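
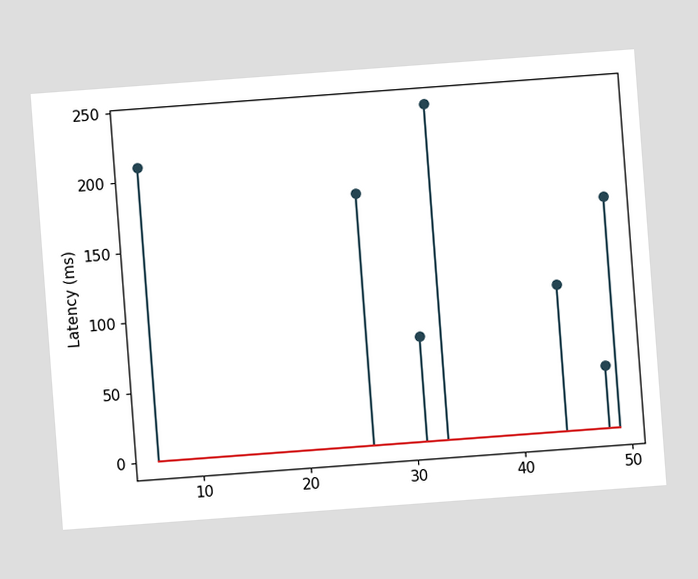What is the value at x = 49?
165ms

The chart is tilted about 4° counter-clockwise. The stem at x=49 reaches 165ms.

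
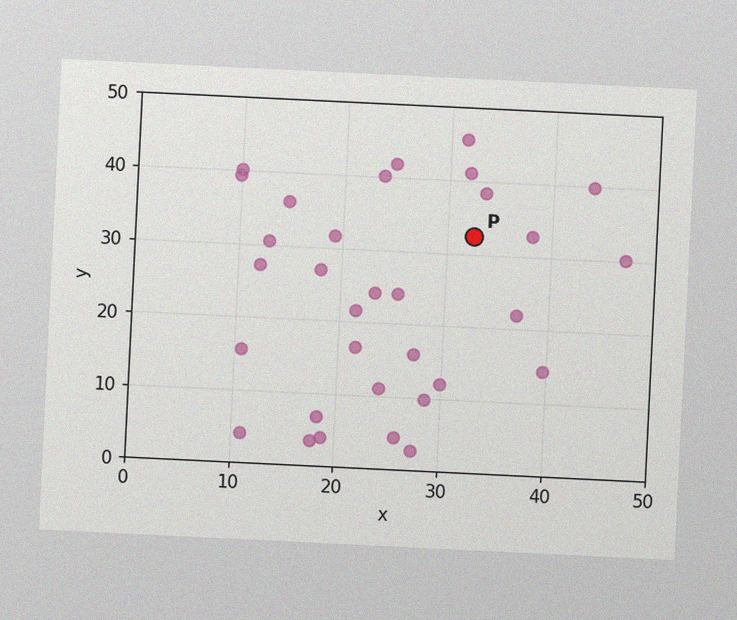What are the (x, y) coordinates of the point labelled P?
(32.5, 32.5)

The chart is tilted about 3° clockwise, with some photo noise. Following the gridlines from P to each axis, P sits at (32.5, 32.5).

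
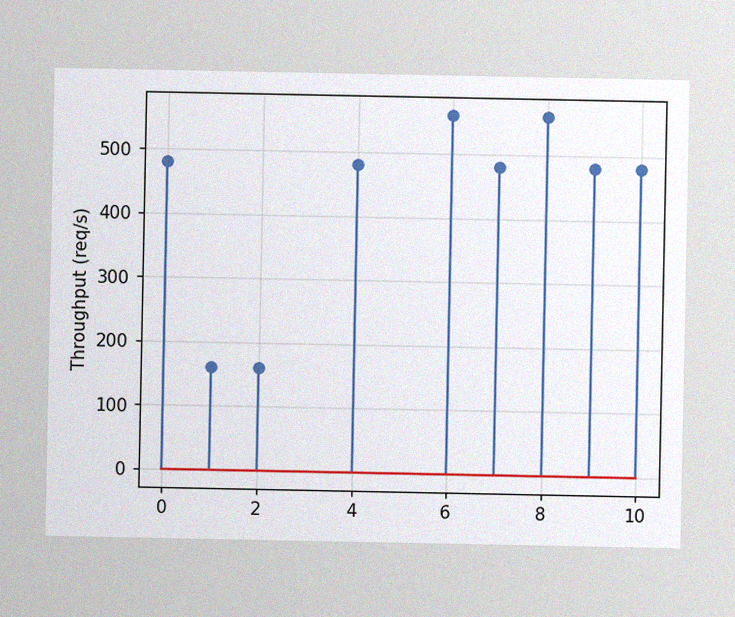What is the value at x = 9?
480req/s

The image has some photo noise and uneven lighting. The stem at x=9 reaches 480req/s.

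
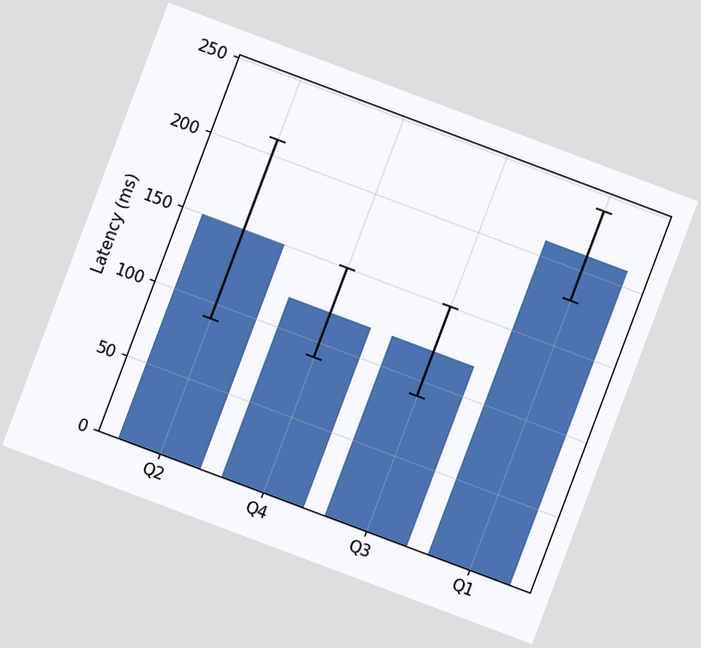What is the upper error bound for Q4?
The chart is tilted about 21° clockwise. The Q4 bar's upper whisker reaches 150ms.

150ms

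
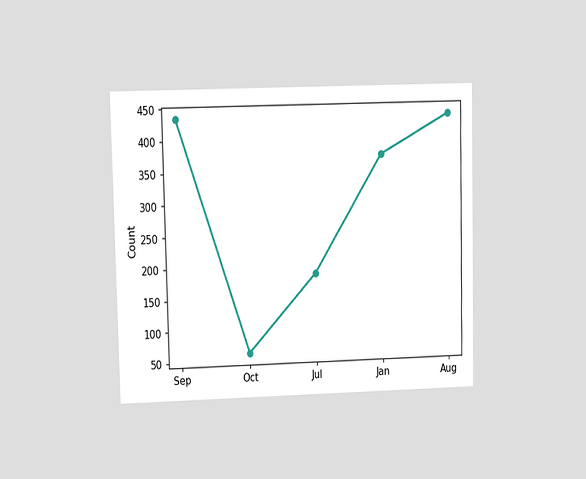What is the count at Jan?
372

The chart is viewed at a slight angle. At Jan, the line is at 372.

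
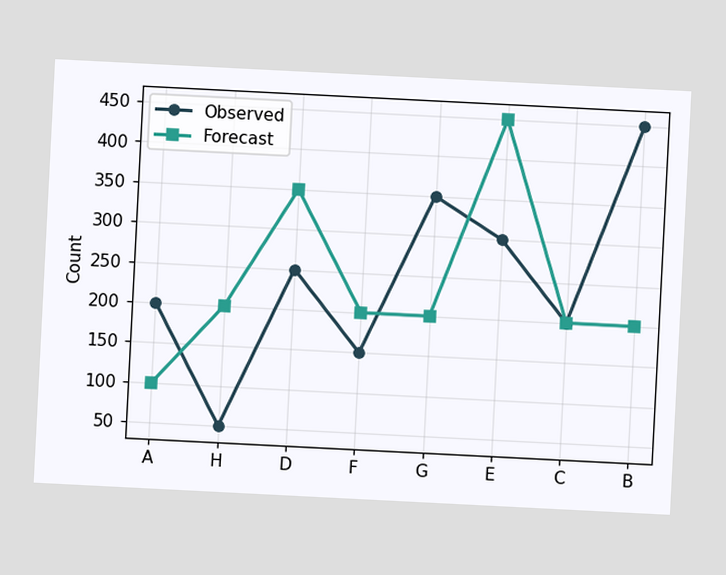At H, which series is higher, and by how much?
The chart is tilted about 3° clockwise. At H, Forecast sits above the other line by 150.

Forecast, by 150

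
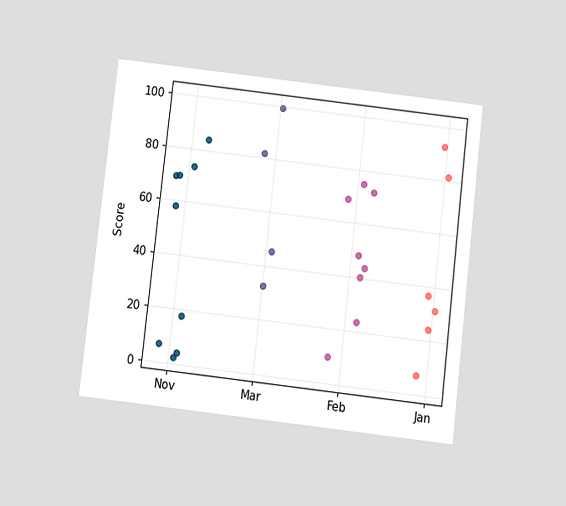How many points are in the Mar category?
The chart is tilted about 7° clockwise and viewed slightly from below. Counting the markers in the Mar column gives 4.

4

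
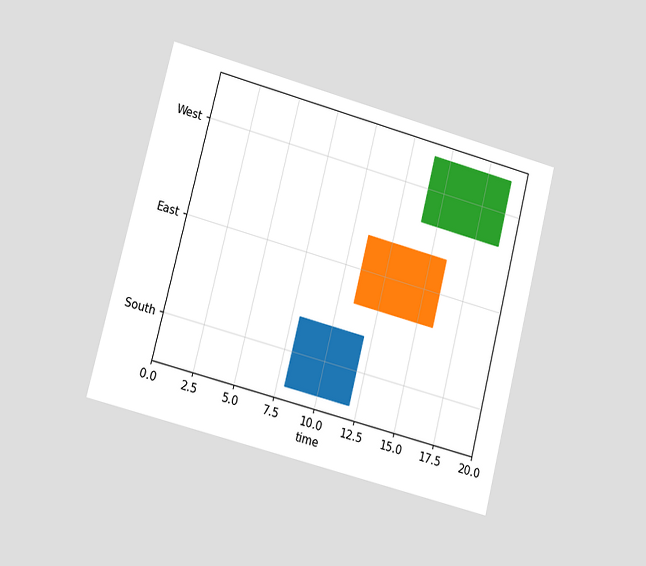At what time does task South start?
8

The chart is tilted about 14° clockwise and viewed slightly from the left. The South bar begins at t=8.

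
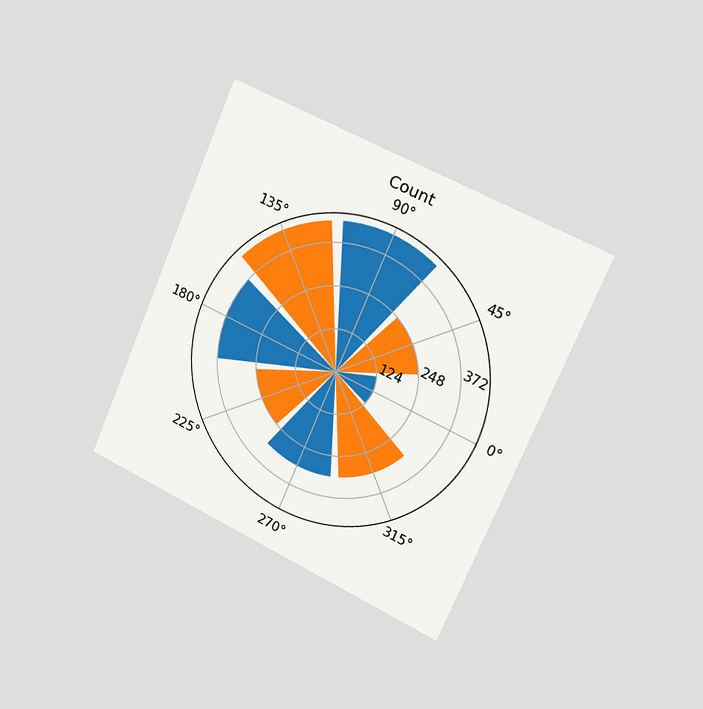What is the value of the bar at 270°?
The chart is tilted about 23° clockwise and viewed slightly from the right. The bar at 270° reaches 310 on the radial axis.

310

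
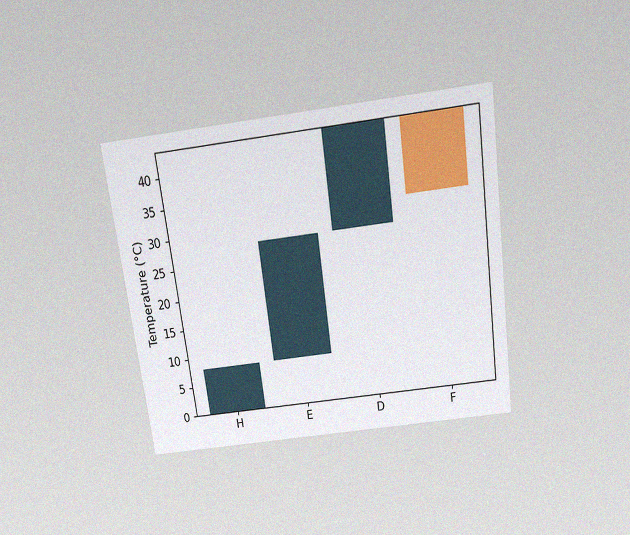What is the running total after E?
28°C

The chart is tilted about 8° counter-clockwise and viewed slightly from above, with some photo noise. After E the running total reaches 28°C.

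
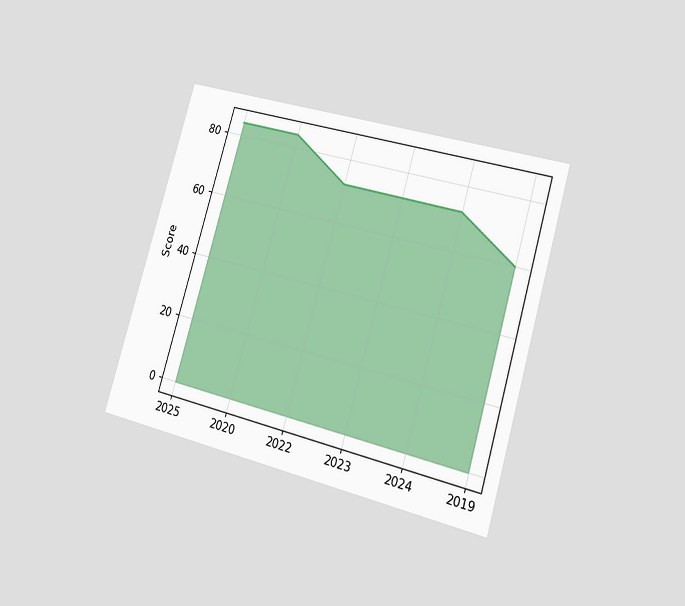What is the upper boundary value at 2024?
72

The chart is tilted about 16° clockwise and viewed slightly from the right. At 2024 the upper boundary is at 72.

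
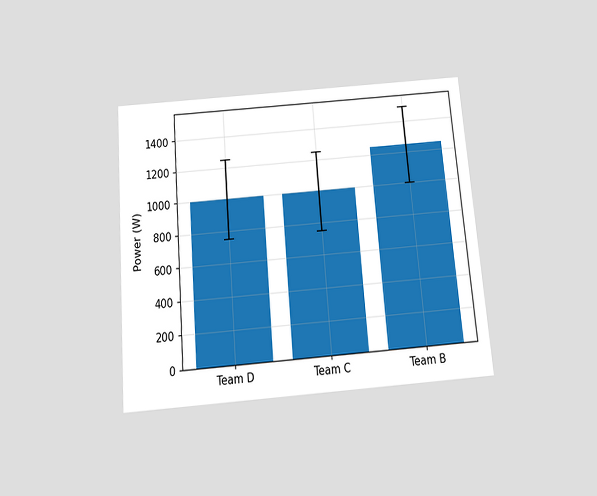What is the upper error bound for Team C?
The chart is tilted about 5° counter-clockwise and viewed slightly from below. The Team C bar's upper whisker reaches 1250W.

1250W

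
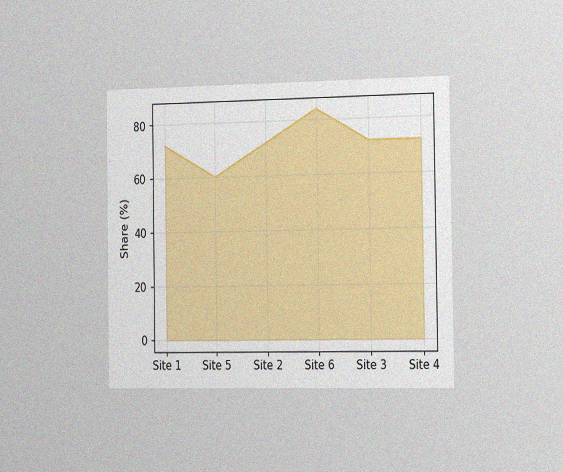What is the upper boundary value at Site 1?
The chart is viewed slightly from the right, with some photo noise. At Site 1 the upper boundary is at 72%.

72%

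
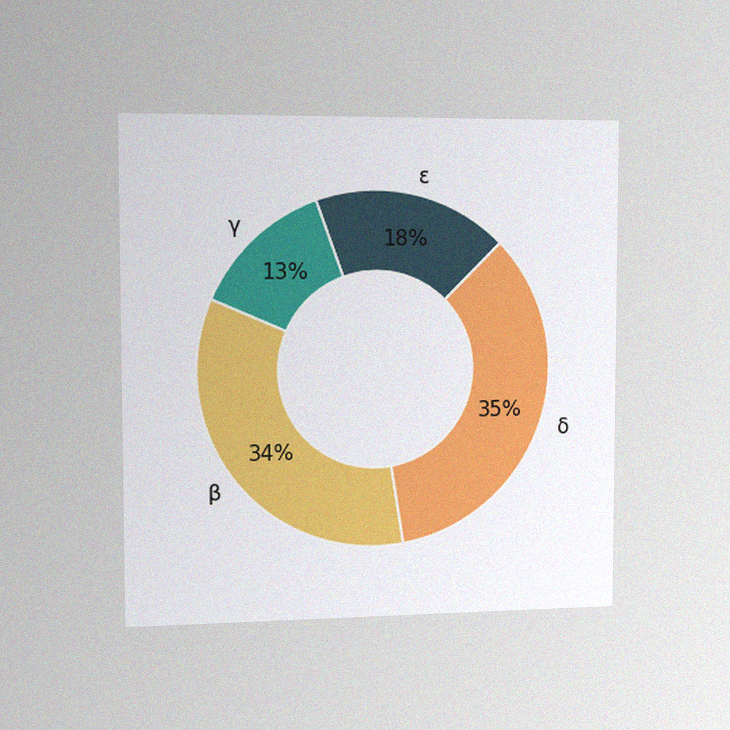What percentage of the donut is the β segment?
The chart is viewed slightly from the left, with some photo noise. The β segment takes up 34% of the ring.

34%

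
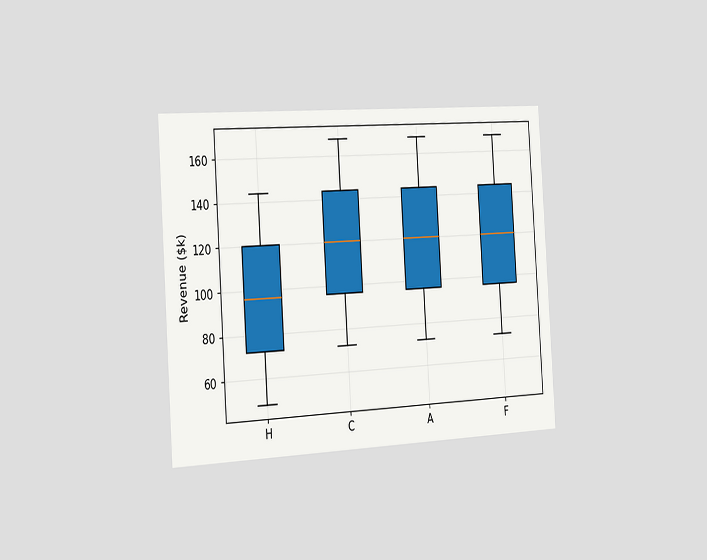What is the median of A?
The chart is tilted about 4° counter-clockwise and viewed slightly from the left. The median line in the A box sits at $120k.

$120k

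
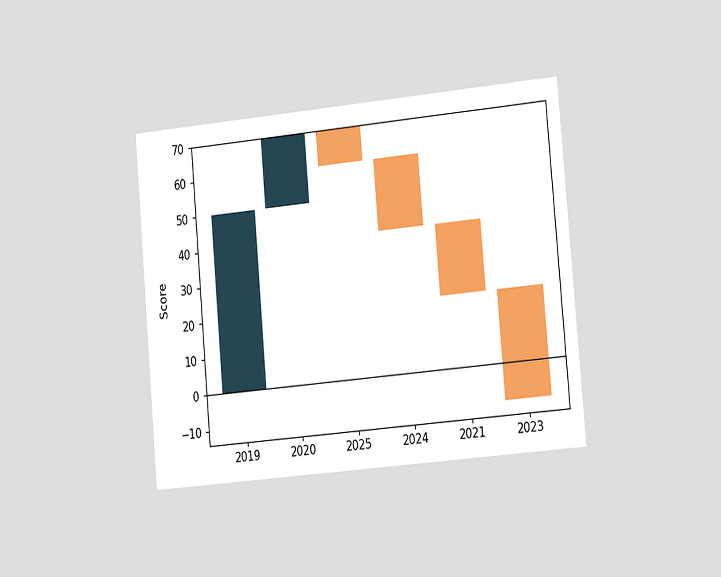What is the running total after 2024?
The chart is tilted about 5° counter-clockwise and viewed slightly from the right. After 2024 the running total reaches 40.

40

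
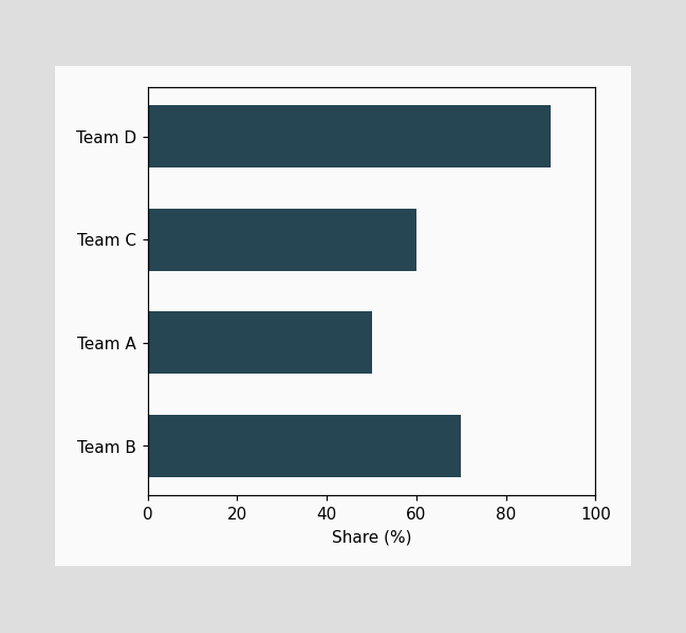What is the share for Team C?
Reading along the chart's x-axis, the Team C bar reaches 60%.

60%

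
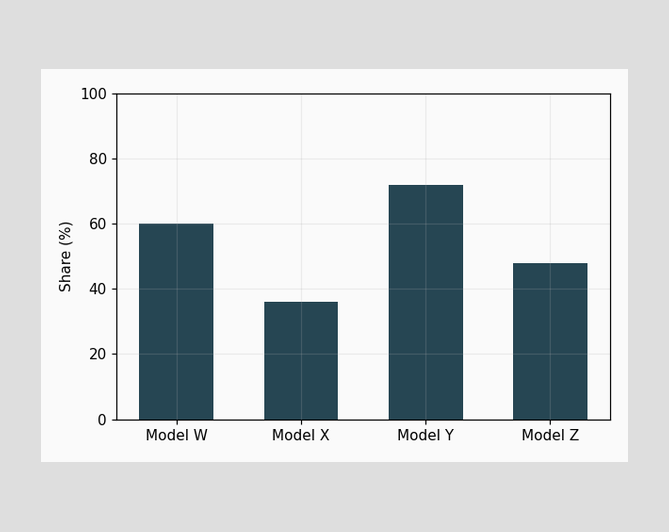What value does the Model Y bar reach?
72%

Reading along the chart's y-axis, the Model Y bar reaches 72%.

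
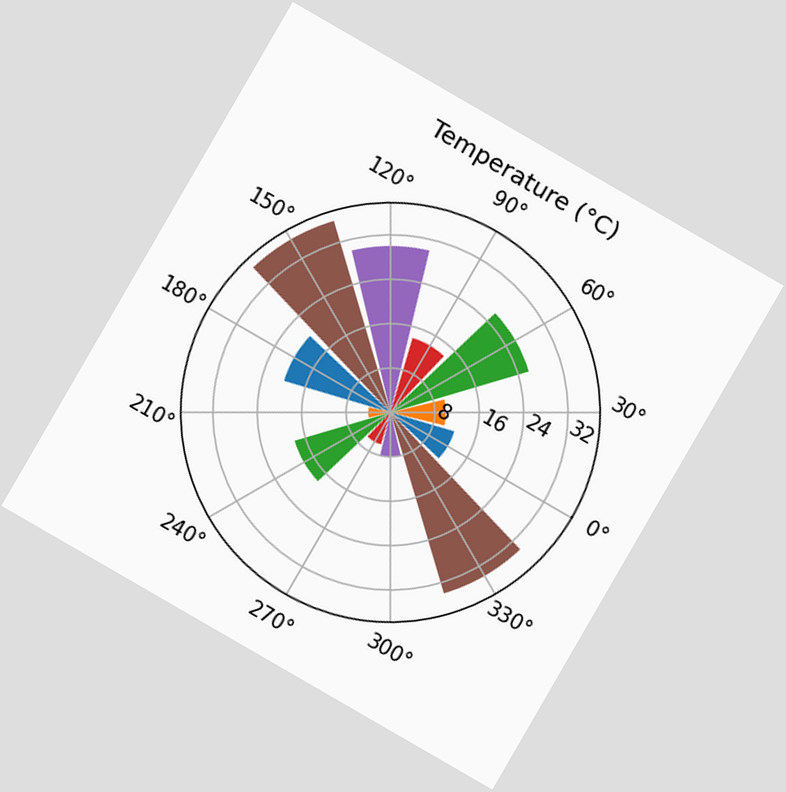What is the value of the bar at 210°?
4°C

The chart is tilted about 30° clockwise. The bar at 210° reaches 4°C on the radial axis.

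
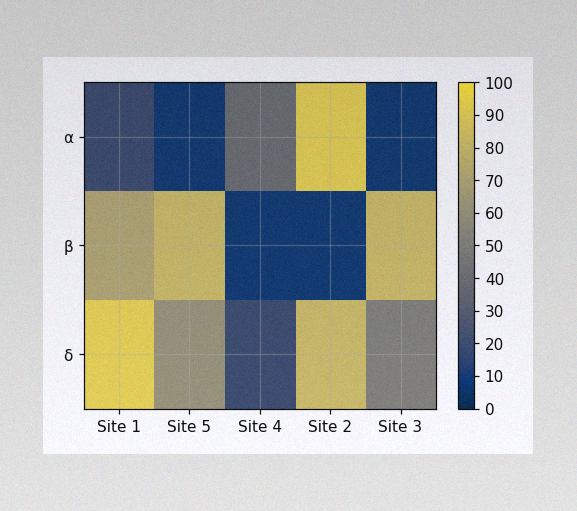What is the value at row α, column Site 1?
20

The image has some photo noise and uneven lighting. Matching cell (α, Site 1) against the colorbar gives 20.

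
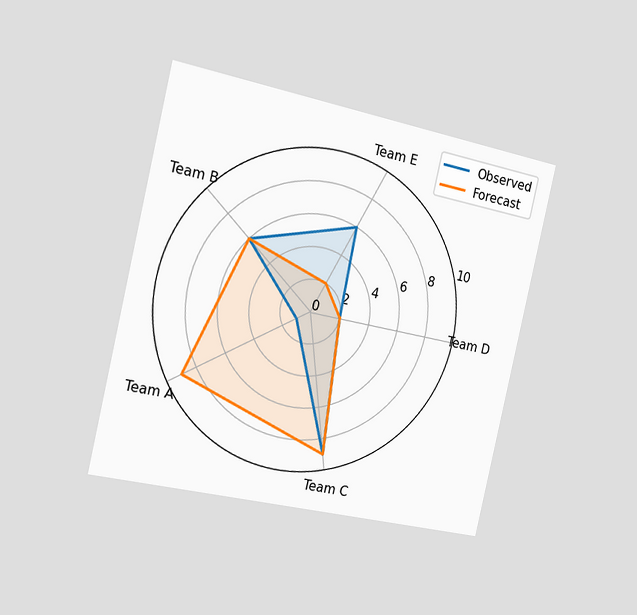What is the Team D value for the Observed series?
2

The chart is tilted about 13° clockwise and viewed slightly from the left. On the Team D axis, Observed reaches 2.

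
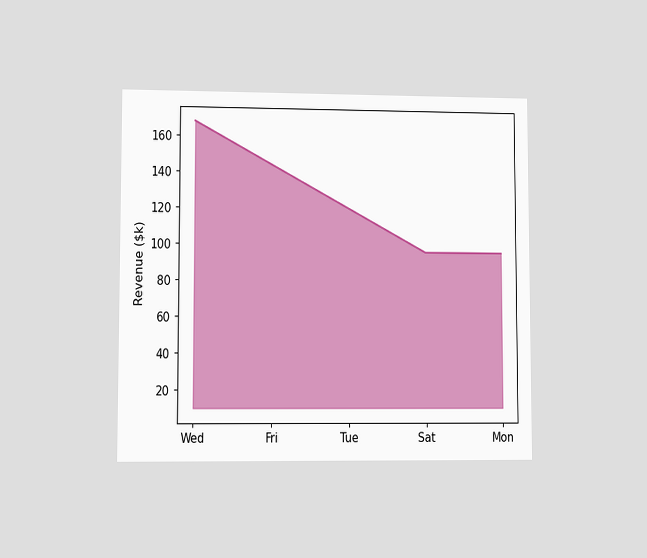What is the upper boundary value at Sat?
The chart is viewed at a slight angle. At Sat the upper boundary is at $96k.

$96k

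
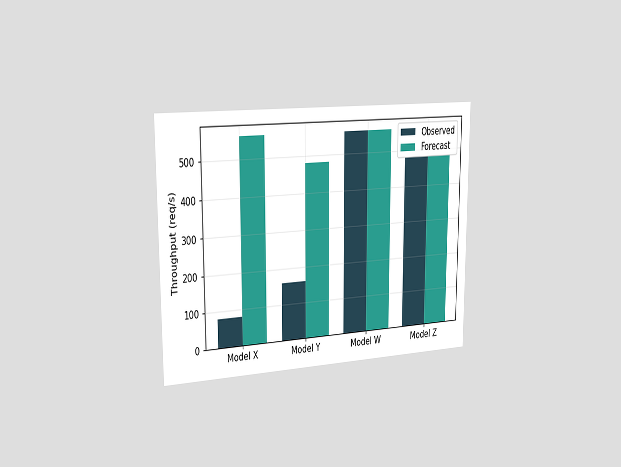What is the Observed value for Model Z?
480req/s

The chart is viewed slightly from the left. The Observed bar at Model Z reaches 480req/s on the y-axis.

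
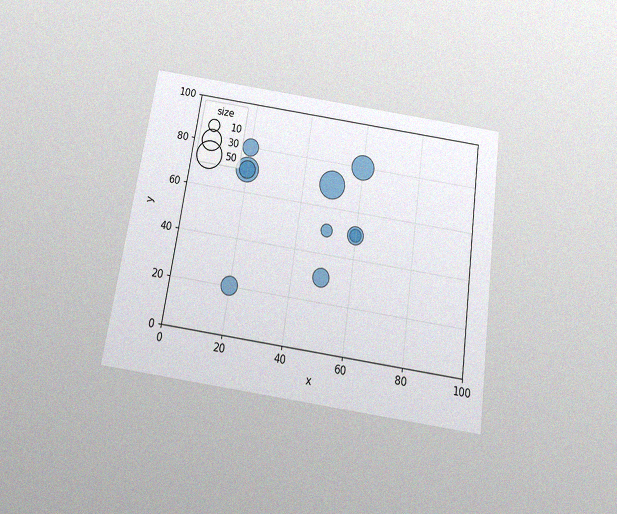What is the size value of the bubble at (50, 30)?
The chart is tilted about 8° clockwise and viewed slightly from below, with some photo noise. Matching the bubble at (50, 30) against the size legend gives 20.

20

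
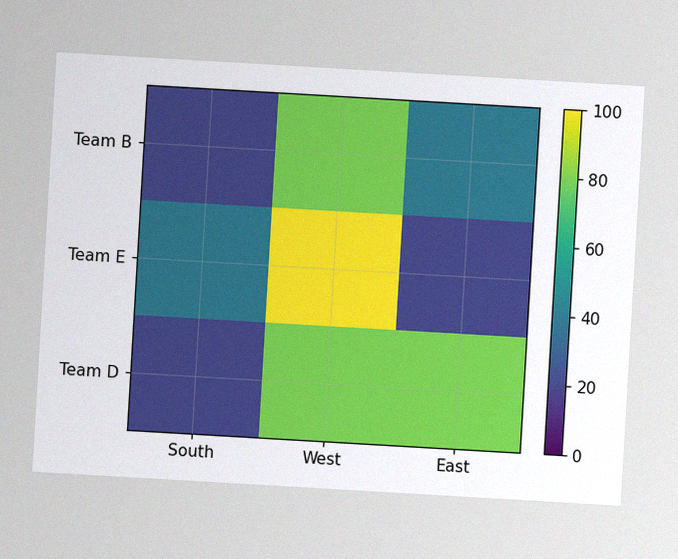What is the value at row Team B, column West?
The chart is tilted about 3° clockwise, with some photo noise. Matching cell (Team B, West) against the colorbar gives 80.

80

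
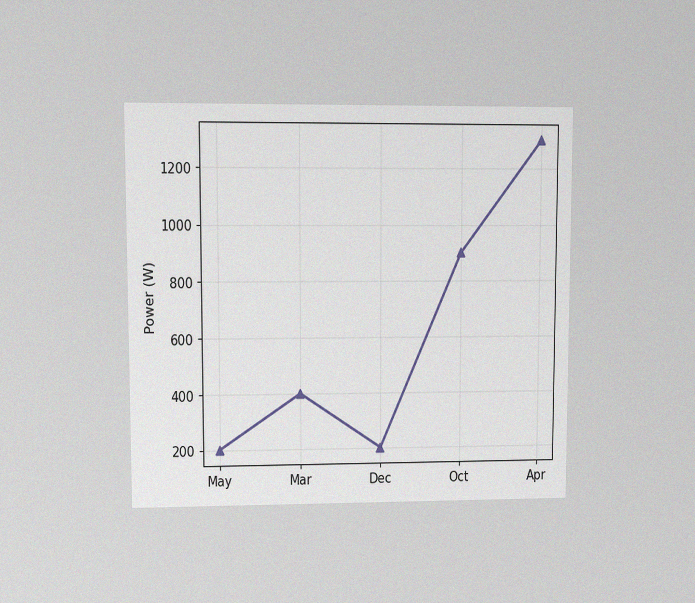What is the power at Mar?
400W

The chart is viewed at a slight angle, with some photo noise. At Mar, the line is at 400W.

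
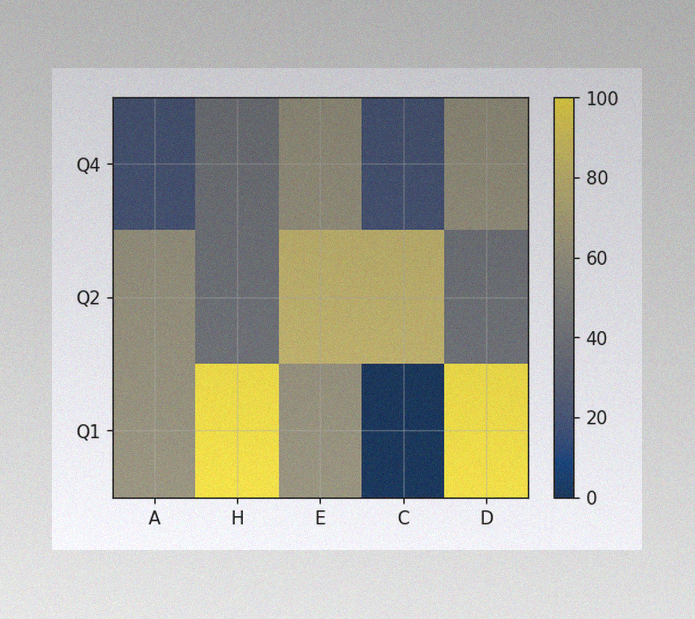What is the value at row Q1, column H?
100

The image has some photo noise and uneven lighting. Matching cell (Q1, H) against the colorbar gives 100.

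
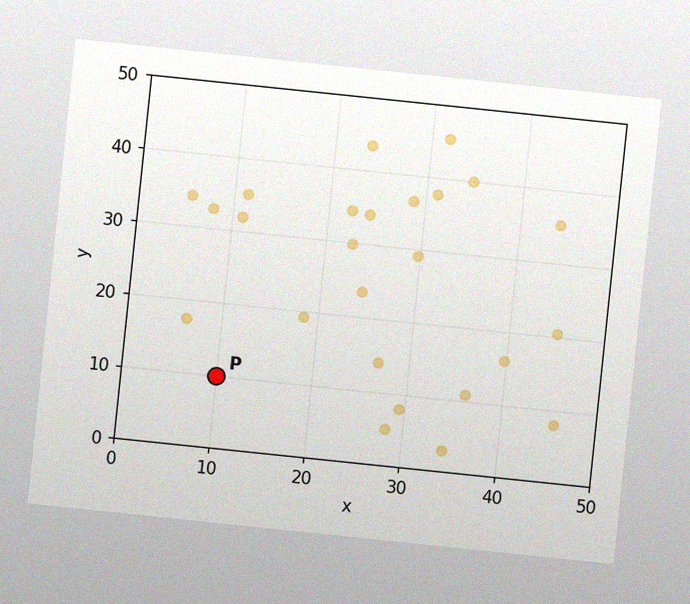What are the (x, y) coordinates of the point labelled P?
(10, 10)

The chart is tilted about 6° clockwise, with some photo noise. Following the gridlines from P to each axis, P sits at (10, 10).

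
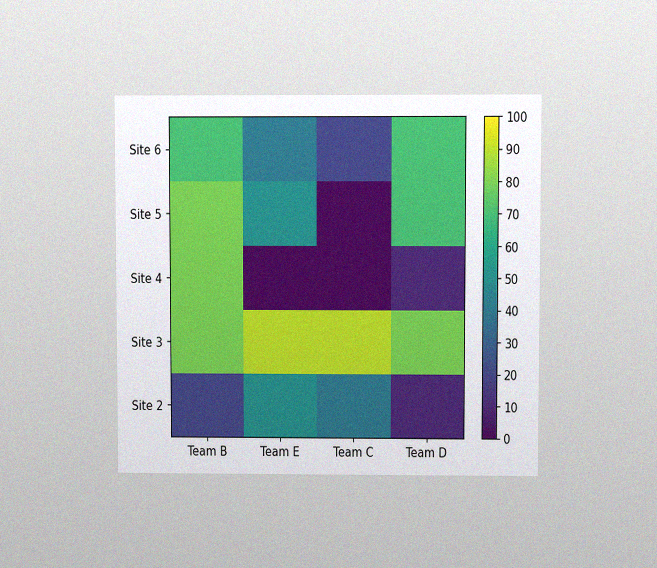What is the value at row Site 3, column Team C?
90

The chart is viewed at a slight angle, with some photo noise. Matching cell (Site 3, Team C) against the colorbar gives 90.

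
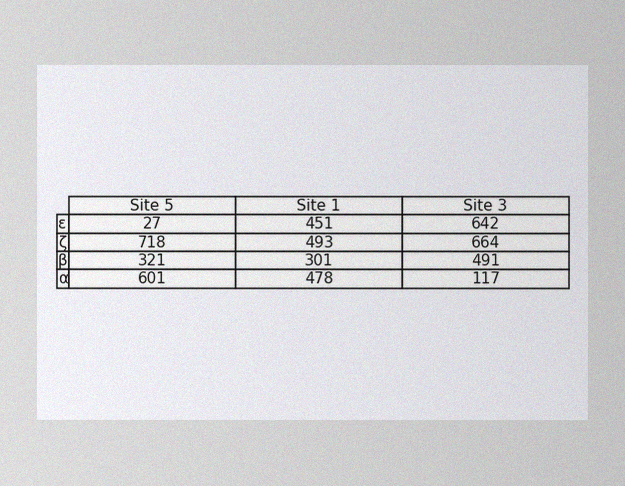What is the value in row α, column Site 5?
The image has some photo noise and uneven lighting. The (α, Site 5) cell reads 601.

601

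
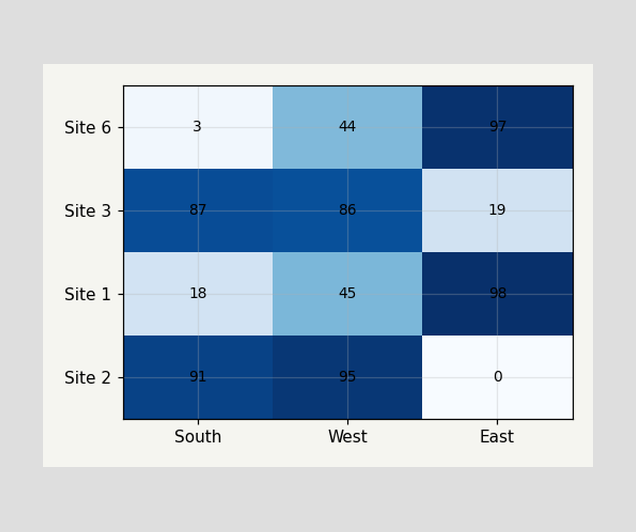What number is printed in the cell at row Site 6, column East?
The (Site 6, East) cell reads 97.

97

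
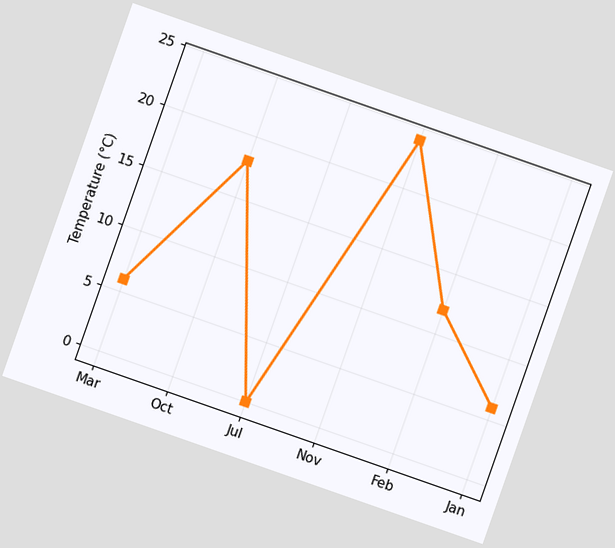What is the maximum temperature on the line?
The chart is tilted about 19° clockwise. The highest point is at Nov, and reading across to the y-axis gives 24°C.

24°C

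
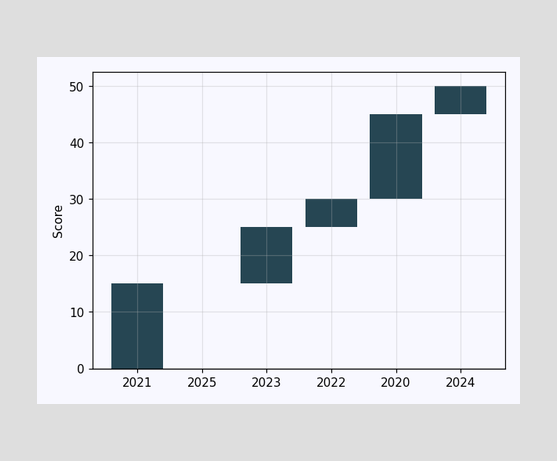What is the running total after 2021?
15

After 2021 the running total reaches 15.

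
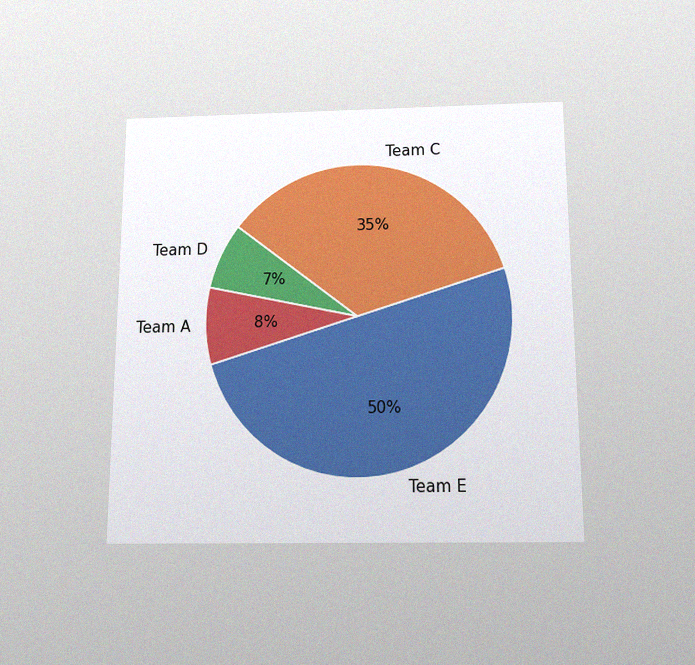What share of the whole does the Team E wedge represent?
The chart is viewed slightly from below, with some photo noise. The Team E slice takes up 50% of the pie.

50%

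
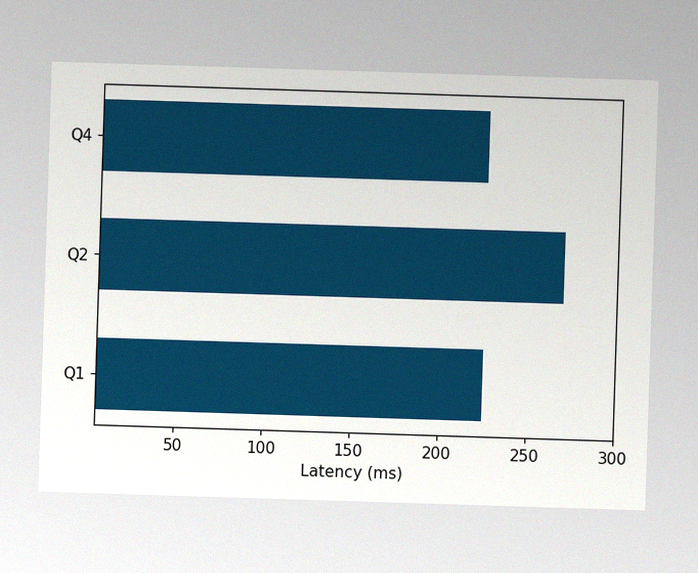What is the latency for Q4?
225ms

The image has some photo noise and uneven lighting. Reading along the chart's x-axis, the Q4 bar reaches 225ms.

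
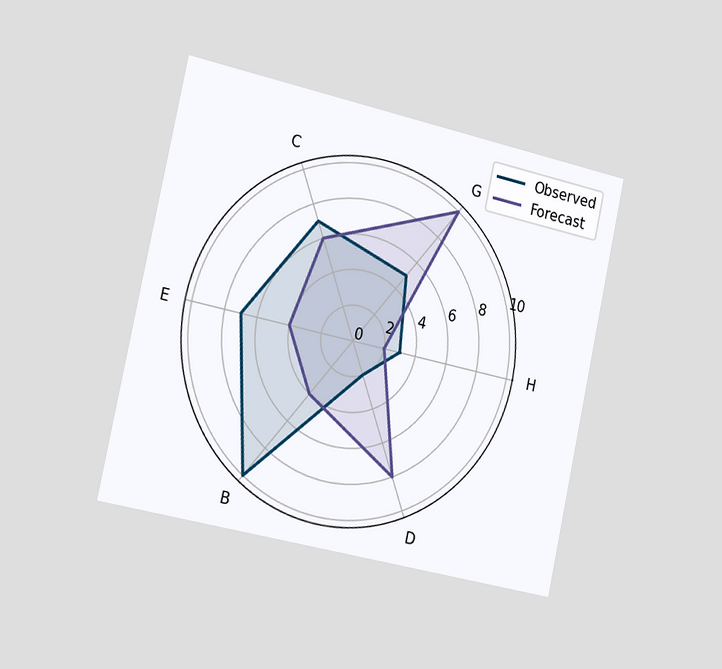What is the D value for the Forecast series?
8

The chart is tilted about 12° clockwise and viewed slightly from the left. On the D axis, Forecast reaches 8.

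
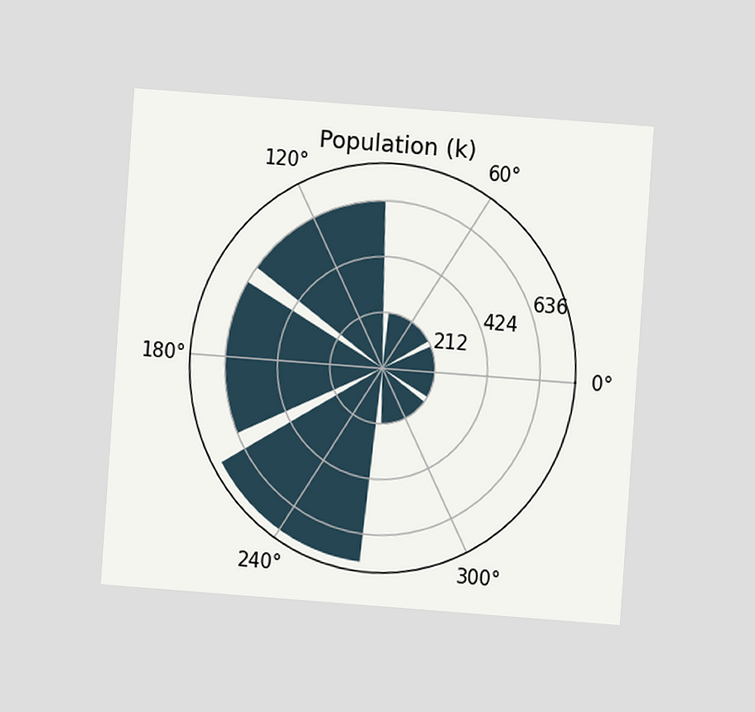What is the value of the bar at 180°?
636k

The chart is tilted about 4° clockwise and viewed at a slight angle. The bar at 180° reaches 636k on the radial axis.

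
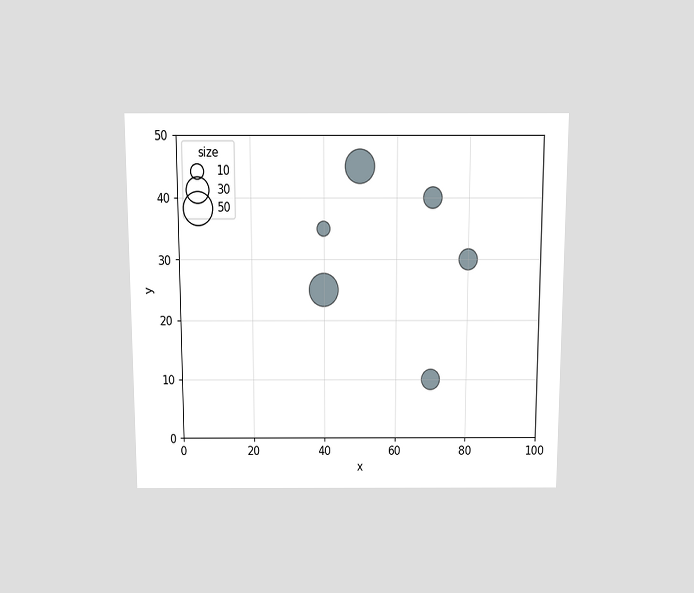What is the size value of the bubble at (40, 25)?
50

The chart is viewed slightly from above. Matching the bubble at (40, 25) against the size legend gives 50.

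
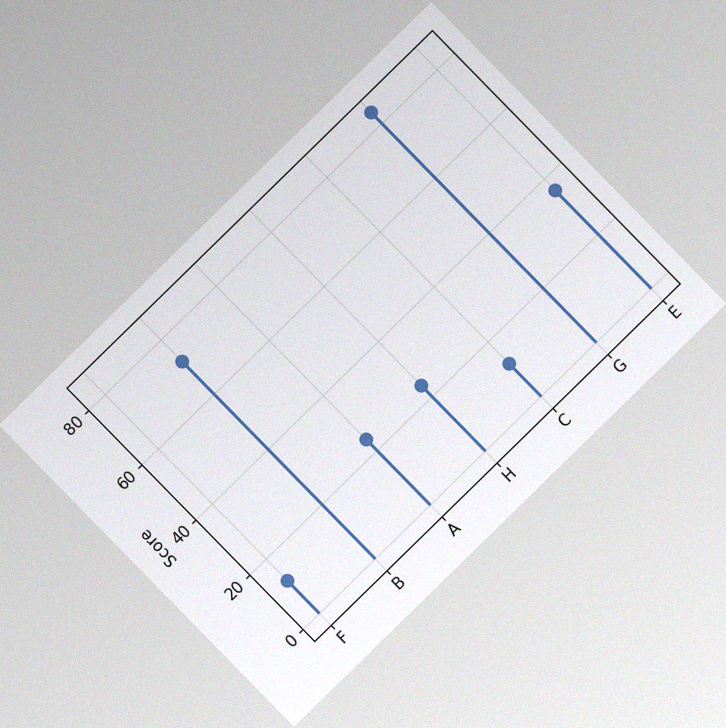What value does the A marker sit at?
The chart is tilted about 44° counter-clockwise, with some photo noise. The A marker sits at 24.

24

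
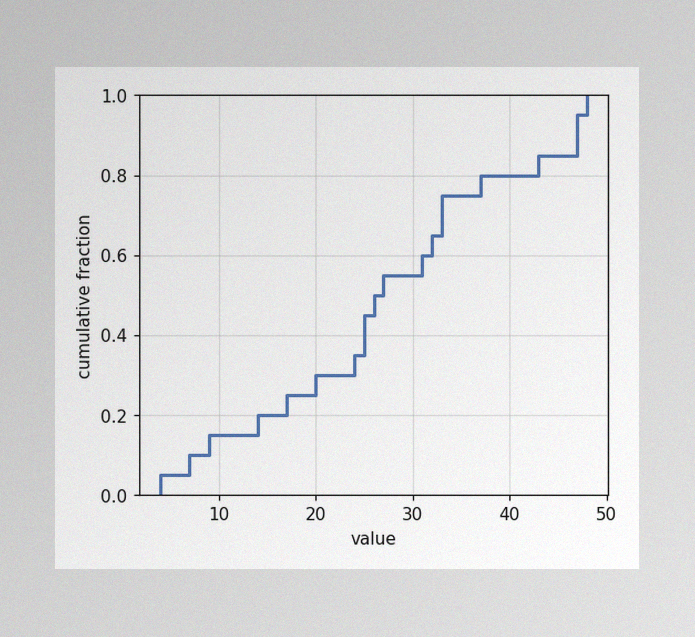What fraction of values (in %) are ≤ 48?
The image has some photo noise and uneven lighting. At x=48 the ECDF step is at 100%.

100%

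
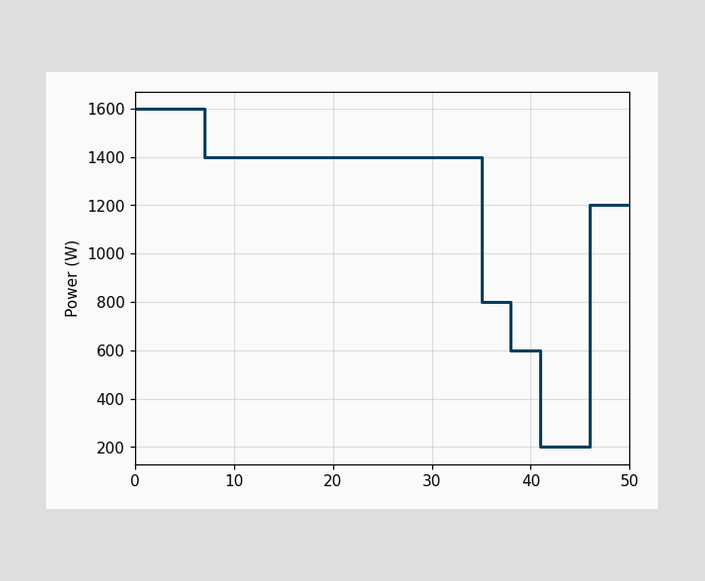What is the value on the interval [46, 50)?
1200W

On [46, 50) the step sits at 1200W.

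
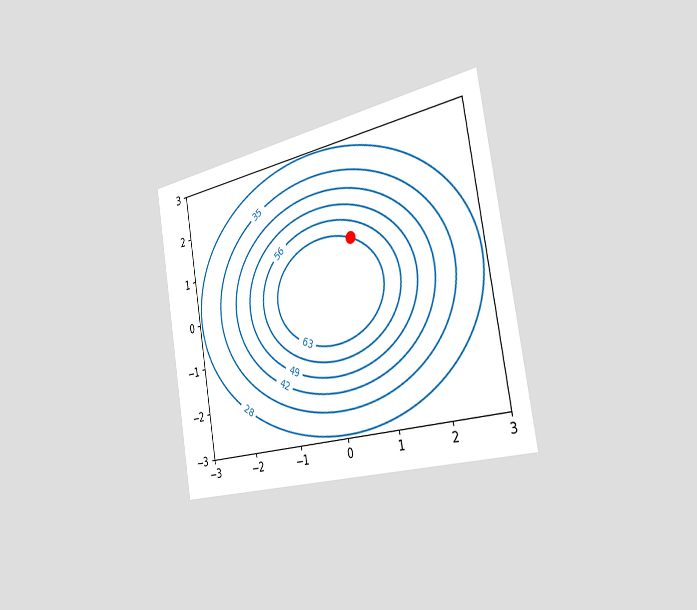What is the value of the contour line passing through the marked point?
The chart is tilted about 10° counter-clockwise and viewed slightly from the right. The marked point sits on the contour labelled 63.

63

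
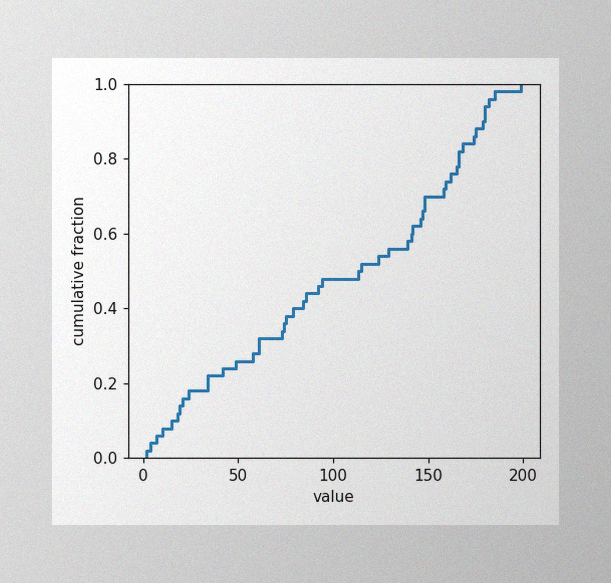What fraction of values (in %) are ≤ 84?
The image has some photo noise and uneven lighting. At x=84 the ECDF step is at 42%.

42%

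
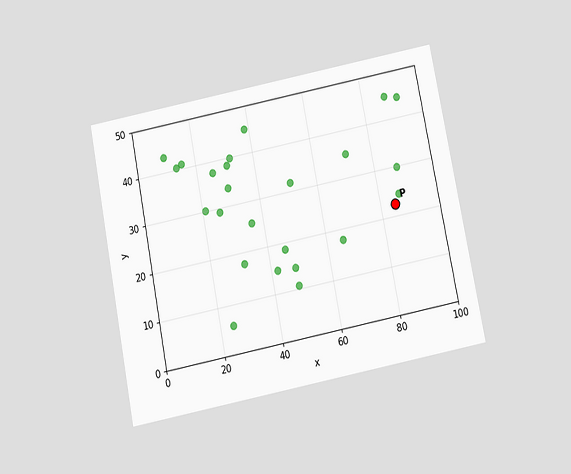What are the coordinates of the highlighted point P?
(85, 22.5)

The chart is tilted about 11° counter-clockwise and viewed slightly from below. Following the gridlines from P to each axis, P sits at (85, 22.5).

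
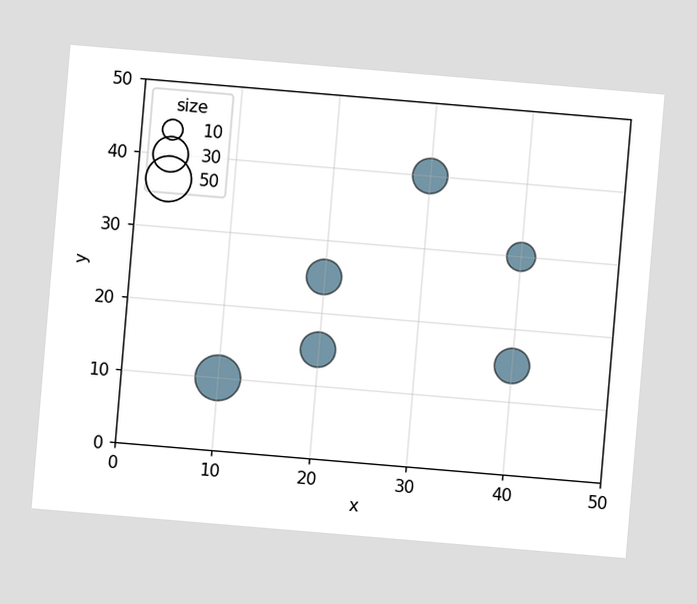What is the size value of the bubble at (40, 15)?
The chart is tilted about 5° clockwise. Matching the bubble at (40, 15) against the size legend gives 30.

30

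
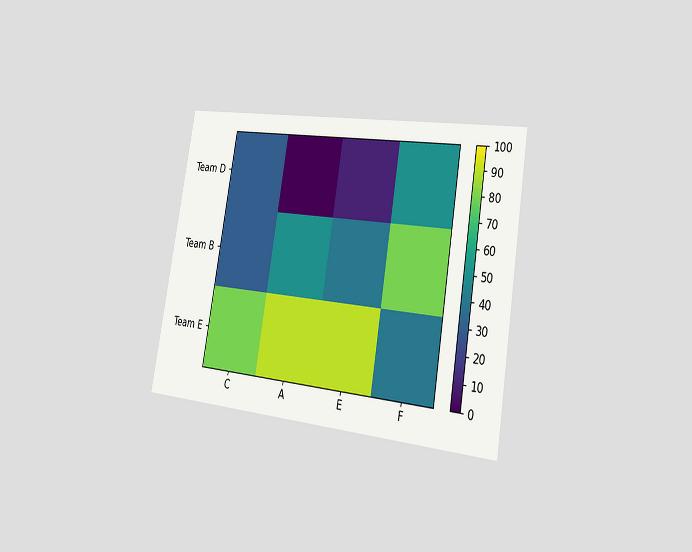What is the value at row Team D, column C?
30

The chart is tilted about 10° clockwise and viewed slightly from the right. Matching cell (Team D, C) against the colorbar gives 30.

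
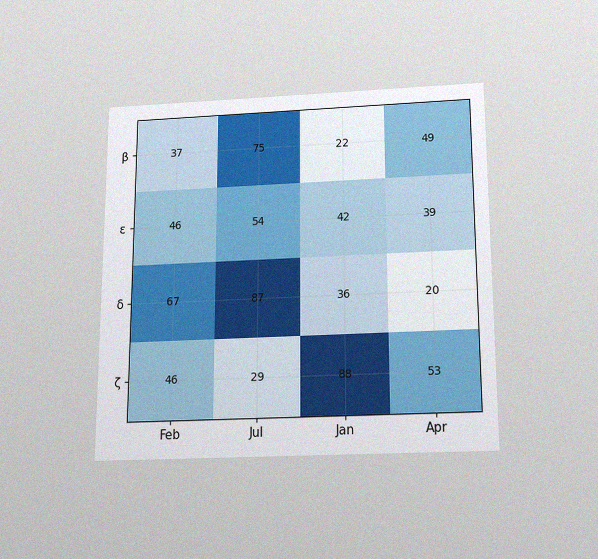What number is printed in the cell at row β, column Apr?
49

The chart is viewed slightly from below, with some photo noise. The (β, Apr) cell reads 49.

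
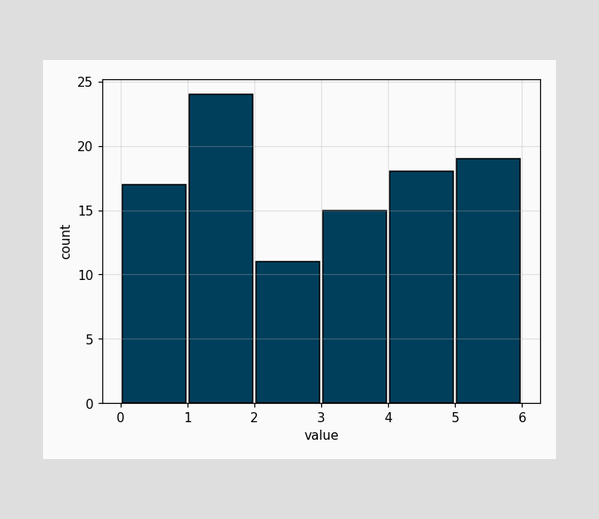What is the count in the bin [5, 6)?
The [5, 6) bin has height 19.

19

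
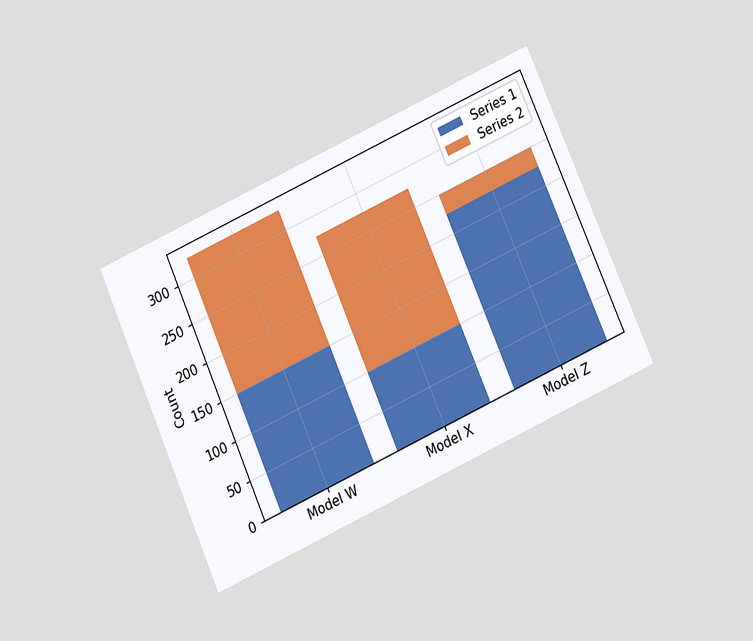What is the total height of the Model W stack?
The chart is tilted about 24° counter-clockwise and viewed slightly from below. The Model W stack's top reaches 325 on the y-axis.

325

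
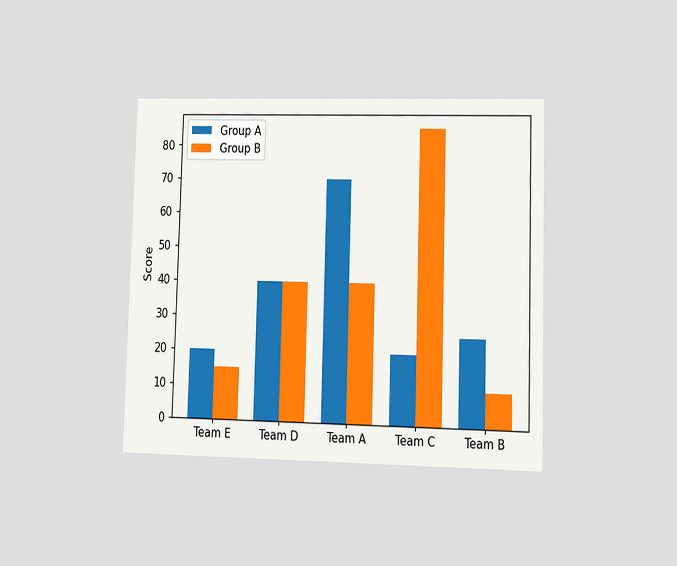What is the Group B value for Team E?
The chart is viewed at a slight angle. The Group B bar at Team E reaches 15 on the y-axis.

15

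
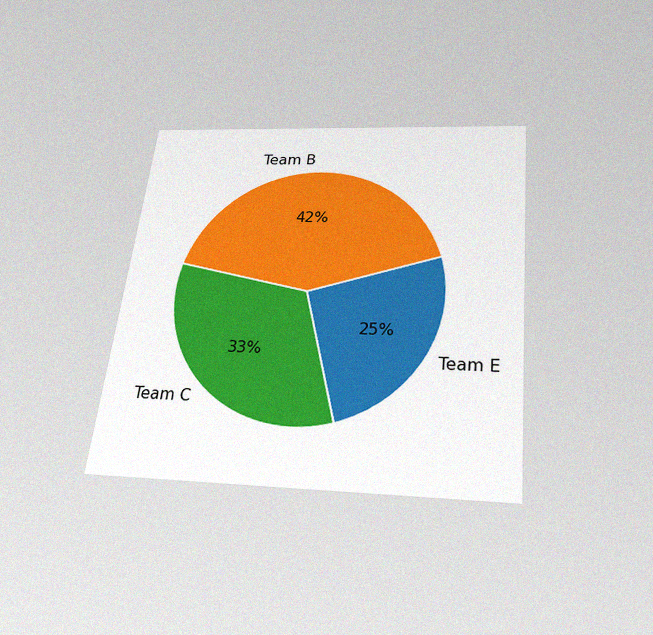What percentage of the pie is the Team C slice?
The chart is tilted about 6° clockwise and viewed slightly from below, with some photo noise. The Team C slice takes up 33% of the pie.

33%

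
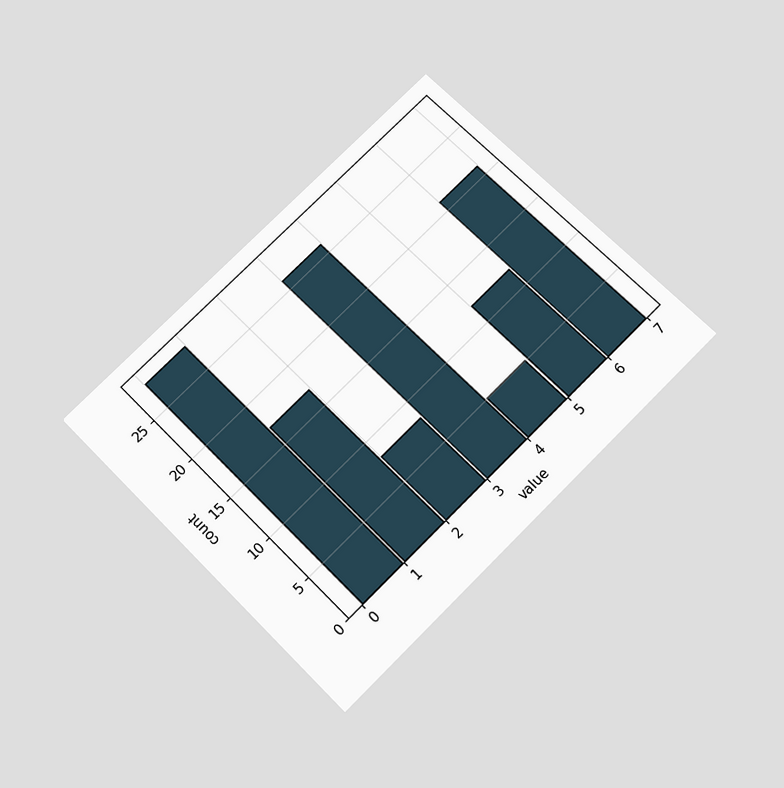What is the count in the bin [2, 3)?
8

The chart is tilted about 45° counter-clockwise and viewed slightly from below. The [2, 3) bin has height 8.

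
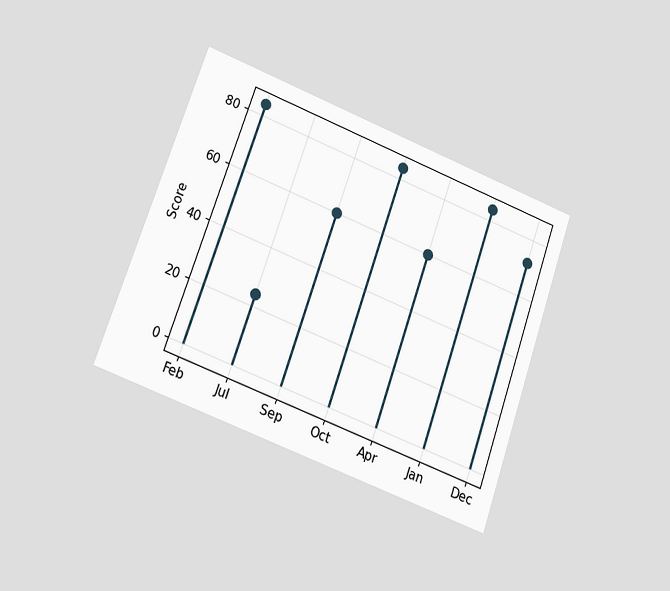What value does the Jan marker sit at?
The chart is tilted about 20° clockwise and viewed at a slight angle. The Jan marker sits at 84.

84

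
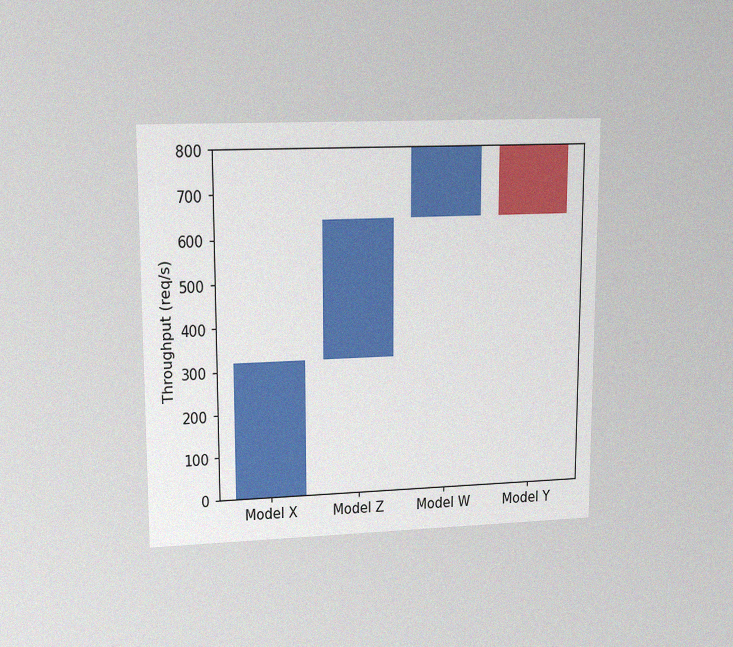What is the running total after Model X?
The chart is viewed at a slight angle, with some photo noise. After Model X the running total reaches 320req/s.

320req/s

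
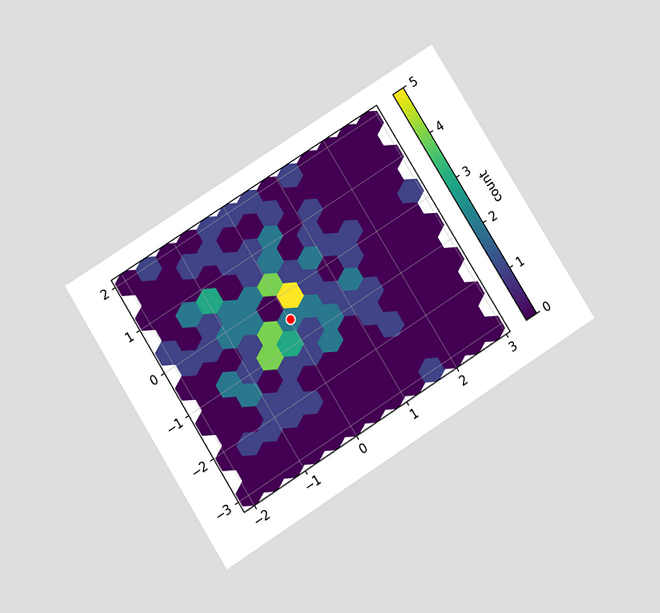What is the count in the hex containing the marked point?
The chart is tilted about 32° counter-clockwise and viewed slightly from below. The marked hex reads 2 on the colorbar.

2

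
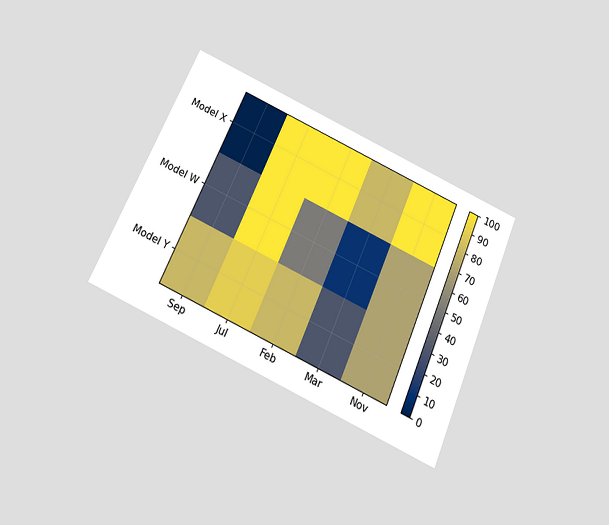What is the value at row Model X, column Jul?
100

The chart is tilted about 24° clockwise and viewed slightly from below. Matching cell (Model X, Jul) against the colorbar gives 100.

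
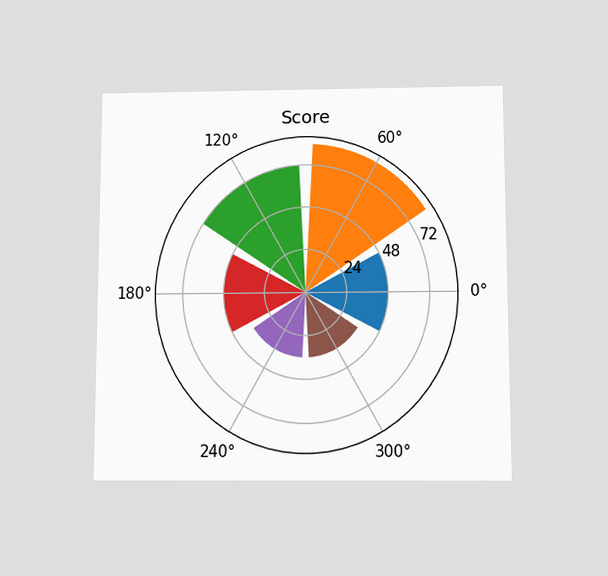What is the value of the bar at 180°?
The chart is viewed slightly from below. The bar at 180° reaches 48 on the radial axis.

48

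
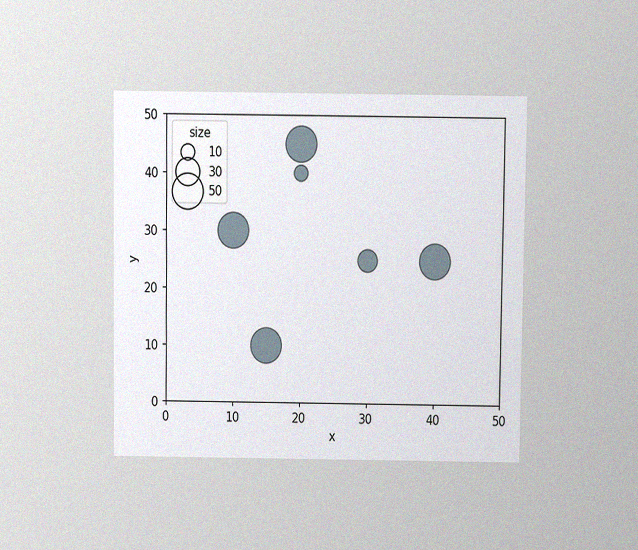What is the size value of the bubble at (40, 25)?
The chart is viewed slightly from above, with some photo noise. Matching the bubble at (40, 25) against the size legend gives 50.

50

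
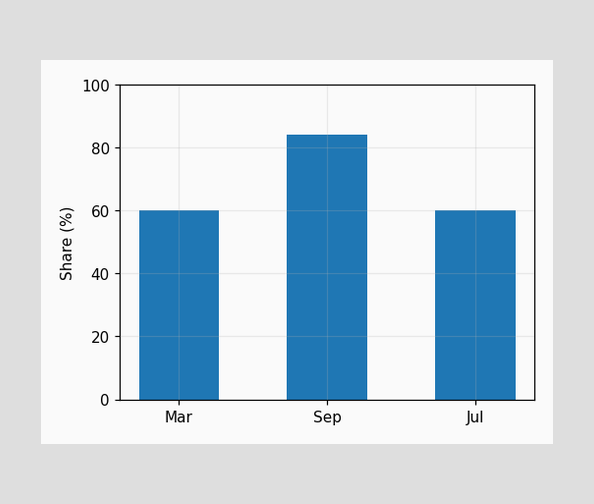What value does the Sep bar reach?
84%

Reading along the chart's y-axis, the Sep bar reaches 84%.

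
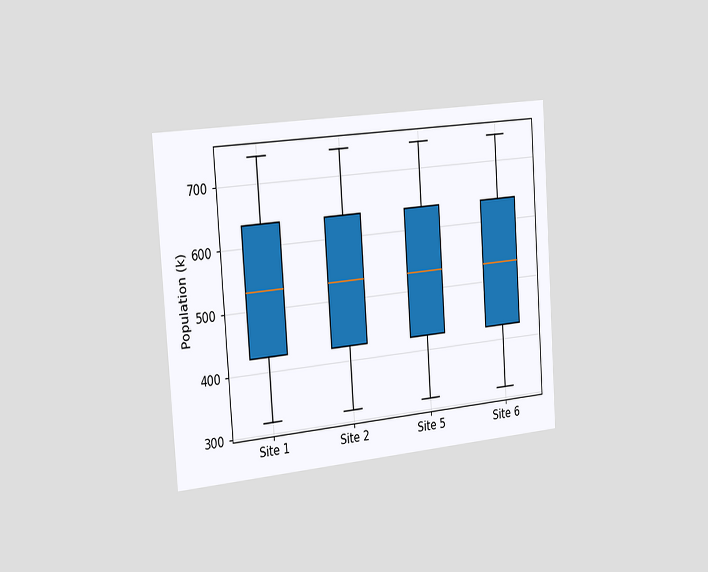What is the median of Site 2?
530k

The chart is tilted about 4° counter-clockwise and viewed slightly from the left. The median line in the Site 2 box sits at 530k.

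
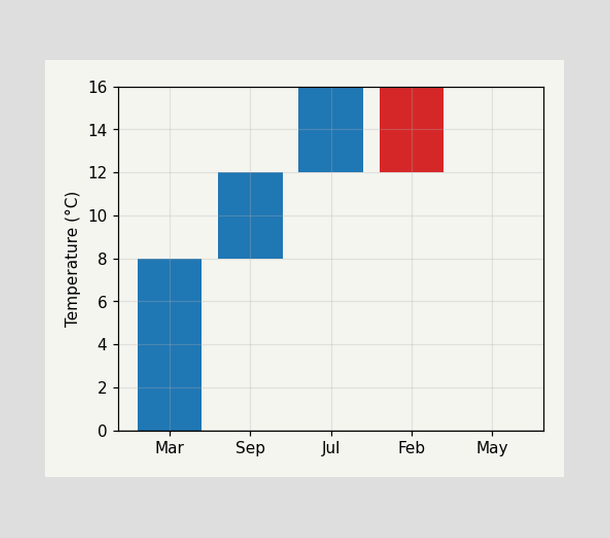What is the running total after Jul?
16°C

After Jul the running total reaches 16°C.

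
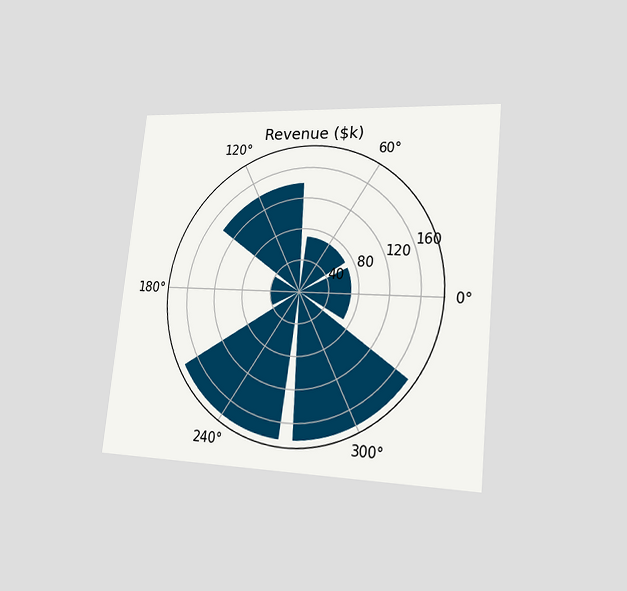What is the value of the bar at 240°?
$180k

The chart is tilted about 6° clockwise and viewed slightly from the right. The bar at 240° reaches $180k on the radial axis.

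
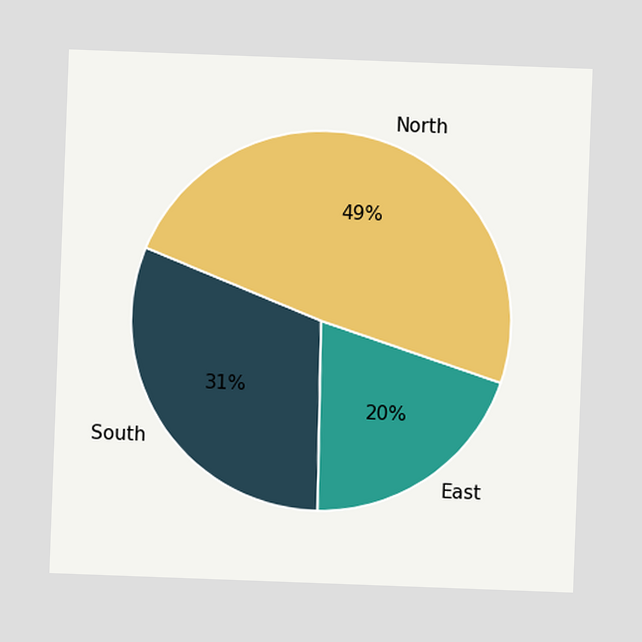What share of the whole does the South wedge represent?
31%

The chart is tilted about 2° clockwise. The South slice takes up 31% of the pie.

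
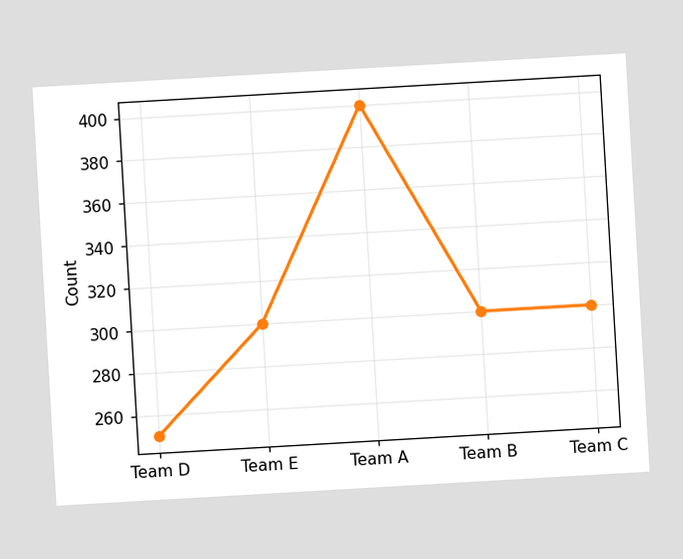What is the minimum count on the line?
The chart is tilted about 3° counter-clockwise. The lowest point is at Team D, and reading across to the y-axis gives 250.

250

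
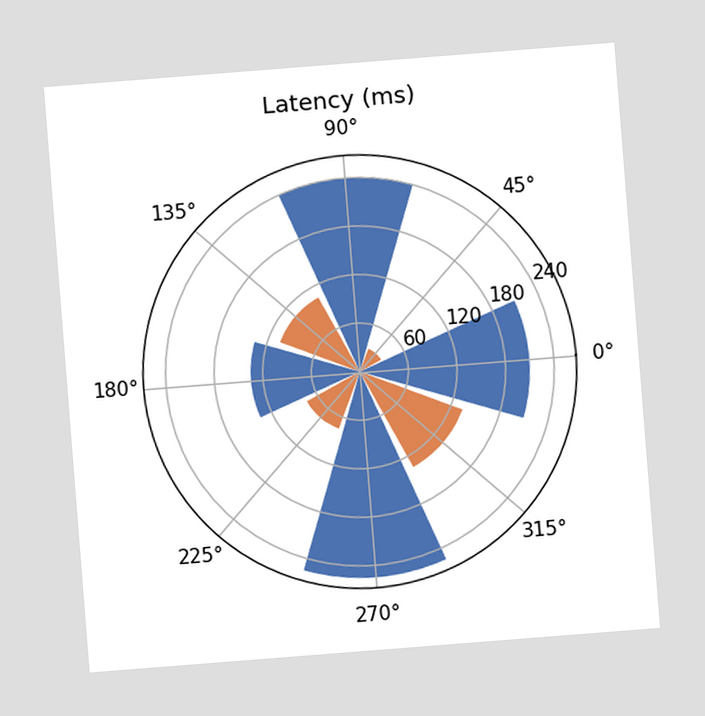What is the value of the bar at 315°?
135ms

The chart is tilted about 4° counter-clockwise. The bar at 315° reaches 135ms on the radial axis.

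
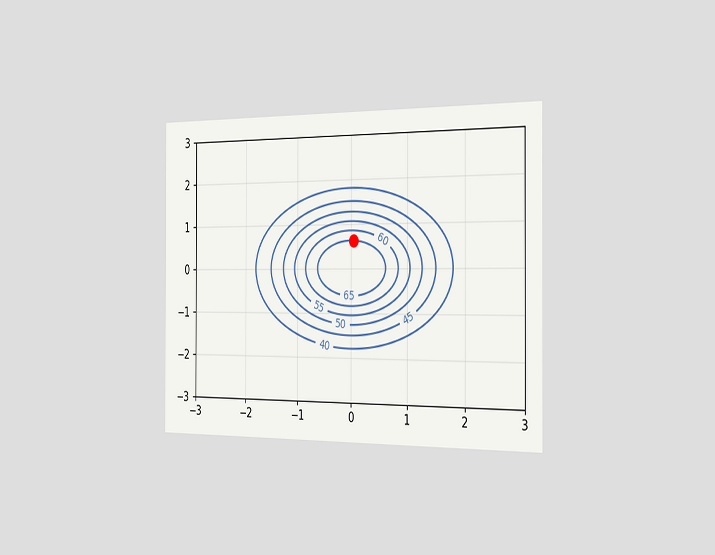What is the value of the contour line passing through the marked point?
The chart is viewed slightly from the right. The marked point sits on the contour labelled 65.

65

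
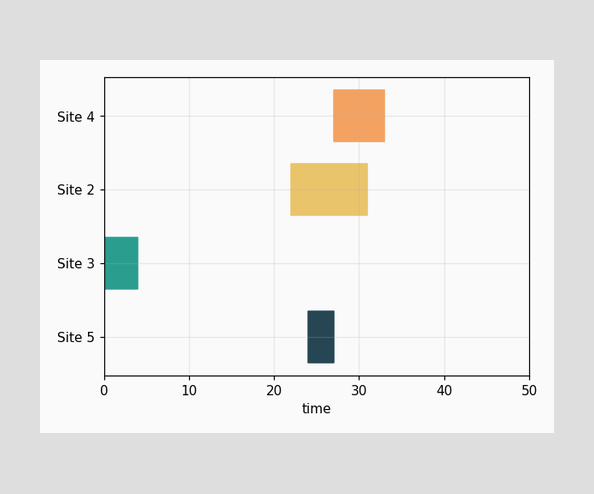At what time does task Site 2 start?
22

The Site 2 bar begins at t=22.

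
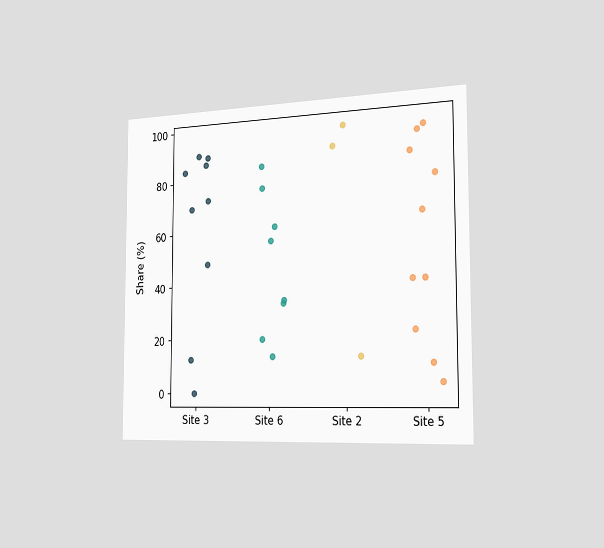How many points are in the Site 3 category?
The chart is viewed slightly from the right. Counting the markers in the Site 3 column gives 9.

9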